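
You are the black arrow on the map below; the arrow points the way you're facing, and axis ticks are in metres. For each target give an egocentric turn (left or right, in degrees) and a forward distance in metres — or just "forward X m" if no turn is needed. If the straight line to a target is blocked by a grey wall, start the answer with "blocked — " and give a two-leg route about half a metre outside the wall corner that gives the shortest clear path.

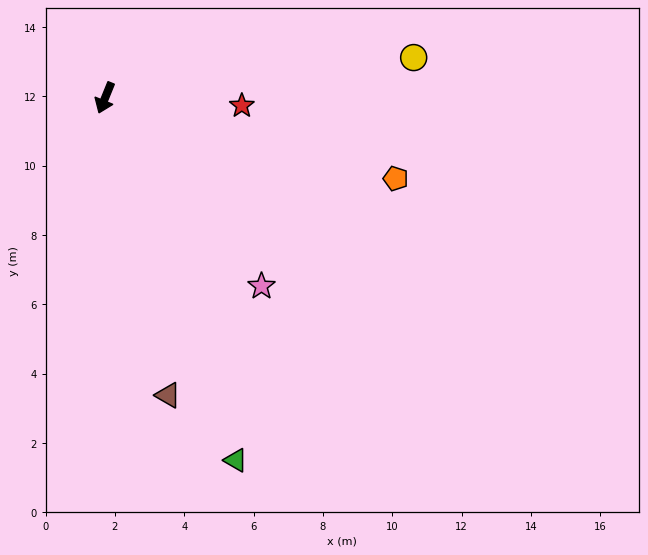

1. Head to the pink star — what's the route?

turn left 62°, forward 7.1 m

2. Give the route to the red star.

turn left 109°, forward 4.0 m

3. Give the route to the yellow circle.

turn left 120°, forward 9.0 m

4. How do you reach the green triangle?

turn left 42°, forward 11.1 m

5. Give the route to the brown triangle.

turn left 34°, forward 8.8 m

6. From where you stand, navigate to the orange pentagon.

turn left 97°, forward 8.7 m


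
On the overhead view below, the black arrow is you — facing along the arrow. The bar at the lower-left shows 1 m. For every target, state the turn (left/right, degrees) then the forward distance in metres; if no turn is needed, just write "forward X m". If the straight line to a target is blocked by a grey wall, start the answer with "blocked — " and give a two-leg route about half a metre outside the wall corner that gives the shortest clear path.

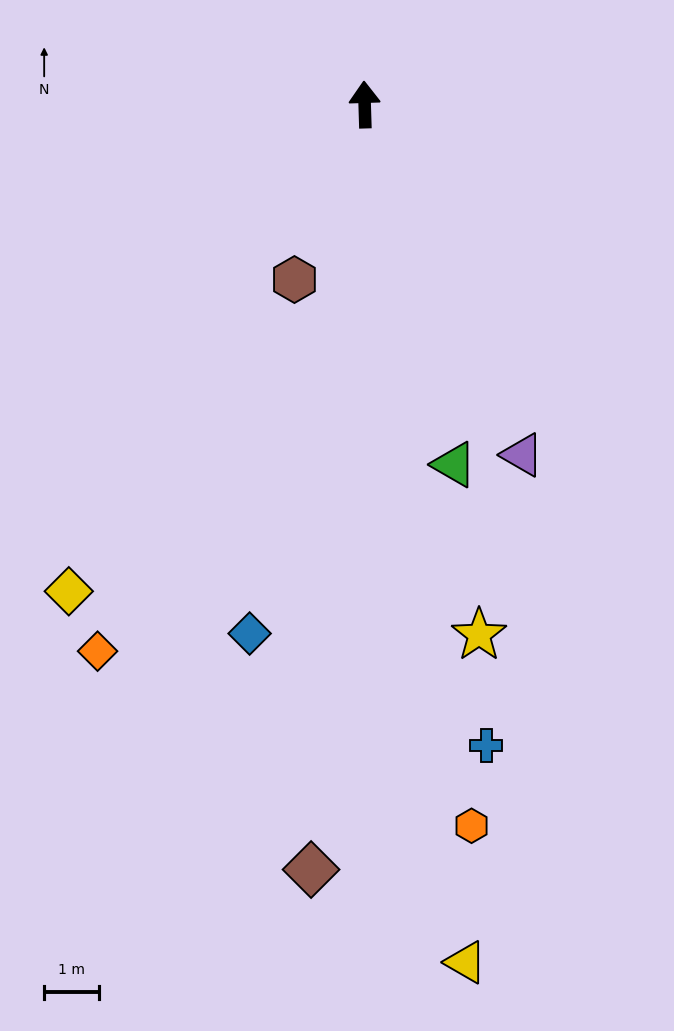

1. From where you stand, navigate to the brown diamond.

turn left 174°, forward 14.0 m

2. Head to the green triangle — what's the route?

turn right 168°, forward 6.7 m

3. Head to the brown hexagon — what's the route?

turn left 156°, forward 3.4 m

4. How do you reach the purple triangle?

turn right 158°, forward 7.0 m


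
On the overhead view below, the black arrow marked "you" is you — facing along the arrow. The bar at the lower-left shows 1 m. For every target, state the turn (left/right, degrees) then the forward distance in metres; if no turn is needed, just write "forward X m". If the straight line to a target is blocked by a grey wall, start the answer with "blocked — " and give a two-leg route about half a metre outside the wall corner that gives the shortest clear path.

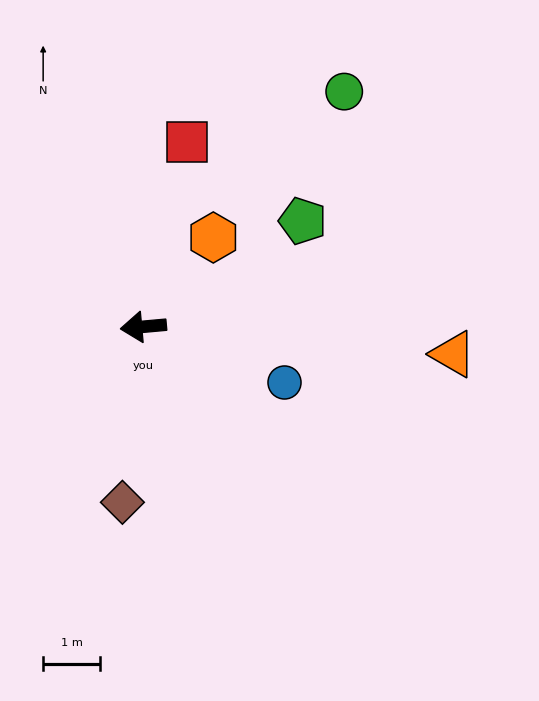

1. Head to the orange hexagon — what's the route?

turn right 133°, forward 2.0 m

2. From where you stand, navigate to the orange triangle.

turn left 170°, forward 5.5 m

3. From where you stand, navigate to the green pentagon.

turn right 152°, forward 3.4 m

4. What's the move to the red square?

turn right 108°, forward 3.4 m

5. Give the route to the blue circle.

turn left 153°, forward 2.7 m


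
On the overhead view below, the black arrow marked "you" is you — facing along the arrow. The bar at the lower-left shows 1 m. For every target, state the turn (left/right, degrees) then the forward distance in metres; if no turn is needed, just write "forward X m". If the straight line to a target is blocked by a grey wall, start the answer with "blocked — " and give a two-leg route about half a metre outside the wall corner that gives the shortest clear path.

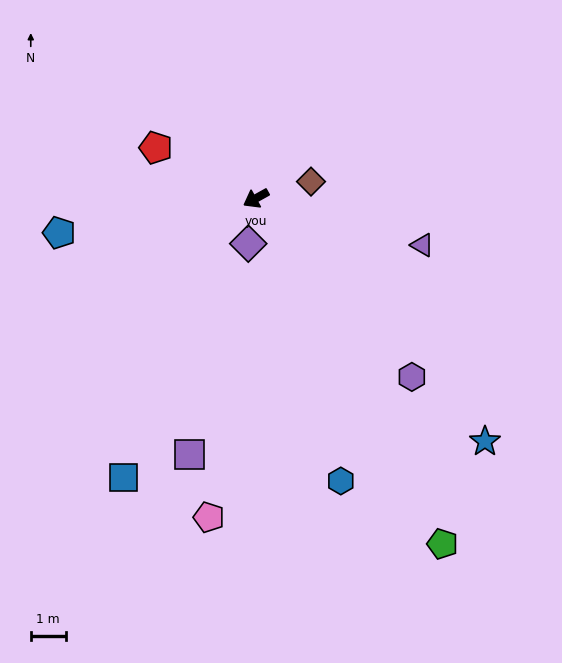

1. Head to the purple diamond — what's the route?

turn left 51°, forward 1.3 m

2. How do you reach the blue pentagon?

turn right 19°, forward 5.7 m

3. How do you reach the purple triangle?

turn left 135°, forward 4.9 m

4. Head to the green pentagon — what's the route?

turn left 89°, forward 11.2 m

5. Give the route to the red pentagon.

turn right 56°, forward 3.2 m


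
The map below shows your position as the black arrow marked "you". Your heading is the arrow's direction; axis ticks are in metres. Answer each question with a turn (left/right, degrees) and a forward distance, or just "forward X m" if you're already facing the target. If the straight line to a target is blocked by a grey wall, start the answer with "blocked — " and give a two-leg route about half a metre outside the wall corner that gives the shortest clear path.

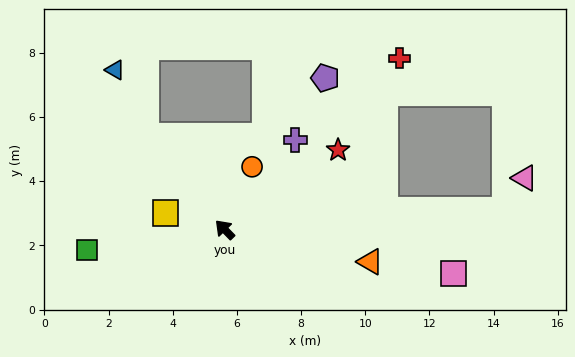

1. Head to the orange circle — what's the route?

turn right 68°, forward 2.1 m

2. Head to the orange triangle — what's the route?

turn right 147°, forward 4.6 m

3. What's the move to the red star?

turn right 99°, forward 4.3 m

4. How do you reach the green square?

turn left 54°, forward 4.3 m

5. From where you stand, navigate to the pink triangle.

blocked — turn right 130°, forward 8.8 m, then turn left 56°, forward 1.2 m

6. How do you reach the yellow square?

turn left 30°, forward 1.9 m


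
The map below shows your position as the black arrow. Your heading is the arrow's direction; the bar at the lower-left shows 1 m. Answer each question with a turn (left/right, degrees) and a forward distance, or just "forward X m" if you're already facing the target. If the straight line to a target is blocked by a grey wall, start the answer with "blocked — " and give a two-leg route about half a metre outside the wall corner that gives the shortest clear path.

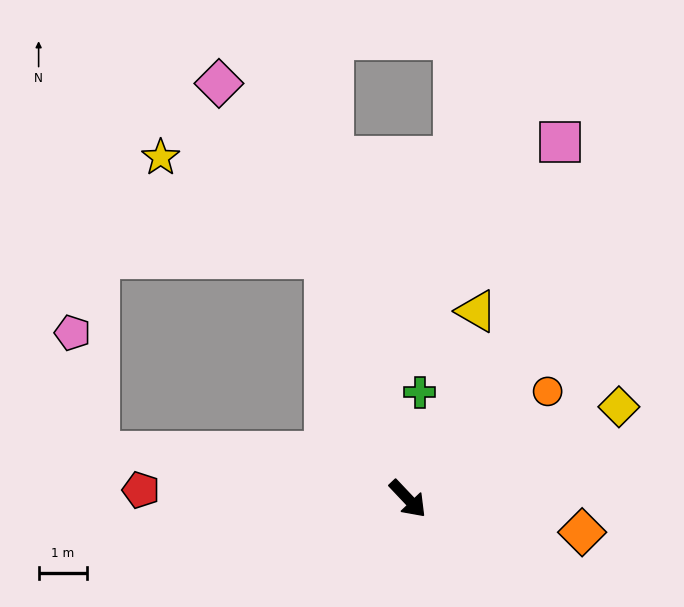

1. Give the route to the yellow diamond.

turn left 70°, forward 4.8 m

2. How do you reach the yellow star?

blocked — turn left 155°, forward 5.3 m, then turn left 40°, forward 4.0 m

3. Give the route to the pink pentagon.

blocked — turn right 142°, forward 6.5 m, then turn right 69°, forward 2.5 m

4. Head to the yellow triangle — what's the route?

turn left 116°, forward 4.1 m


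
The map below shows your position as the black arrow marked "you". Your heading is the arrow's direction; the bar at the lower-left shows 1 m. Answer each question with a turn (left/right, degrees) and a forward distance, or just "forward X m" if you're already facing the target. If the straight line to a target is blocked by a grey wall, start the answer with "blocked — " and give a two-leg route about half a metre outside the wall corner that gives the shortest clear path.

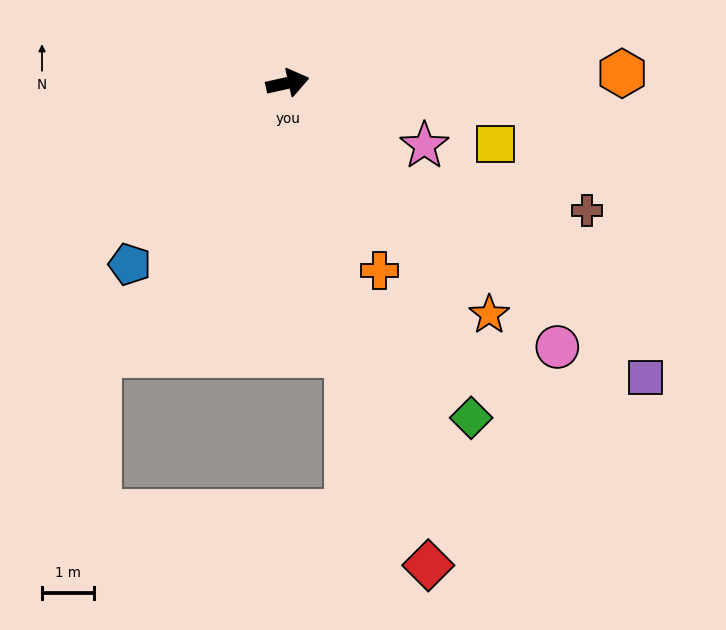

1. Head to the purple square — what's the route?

turn right 52°, forward 8.9 m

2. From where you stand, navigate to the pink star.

turn right 37°, forward 2.9 m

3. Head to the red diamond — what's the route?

turn right 86°, forward 9.7 m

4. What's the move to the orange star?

turn right 62°, forward 5.9 m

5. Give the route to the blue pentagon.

turn right 144°, forward 4.6 m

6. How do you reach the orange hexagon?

turn right 11°, forward 6.4 m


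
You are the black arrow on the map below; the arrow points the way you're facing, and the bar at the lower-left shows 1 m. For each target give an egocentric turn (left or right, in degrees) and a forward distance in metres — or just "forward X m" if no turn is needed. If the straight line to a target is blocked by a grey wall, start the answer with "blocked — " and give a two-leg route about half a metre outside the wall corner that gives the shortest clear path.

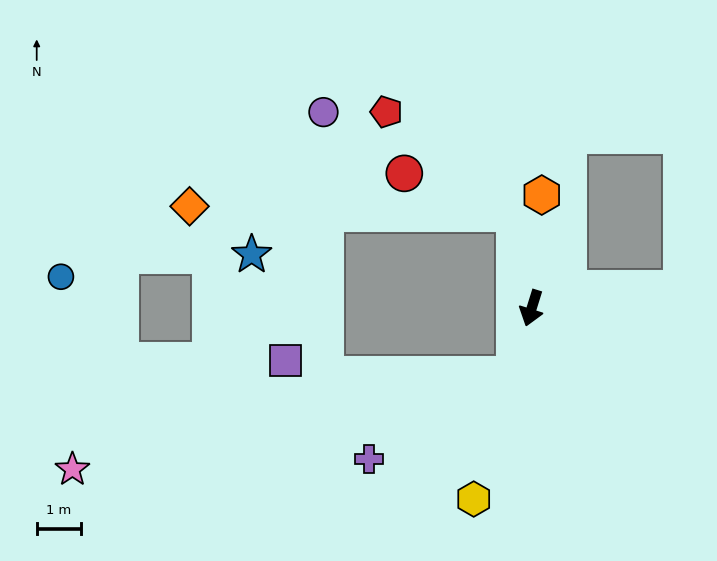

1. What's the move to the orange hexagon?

turn right 168°, forward 2.6 m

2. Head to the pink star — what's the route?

blocked — turn left 3°, forward 1.6 m, then turn right 64°, forward 10.3 m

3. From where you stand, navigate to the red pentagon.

blocked — turn right 153°, forward 2.2 m, then turn left 42°, forward 3.7 m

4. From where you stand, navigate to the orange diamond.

blocked — turn right 153°, forward 2.2 m, then turn left 79°, forward 7.4 m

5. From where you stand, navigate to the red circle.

blocked — turn right 153°, forward 2.2 m, then turn left 61°, forward 2.7 m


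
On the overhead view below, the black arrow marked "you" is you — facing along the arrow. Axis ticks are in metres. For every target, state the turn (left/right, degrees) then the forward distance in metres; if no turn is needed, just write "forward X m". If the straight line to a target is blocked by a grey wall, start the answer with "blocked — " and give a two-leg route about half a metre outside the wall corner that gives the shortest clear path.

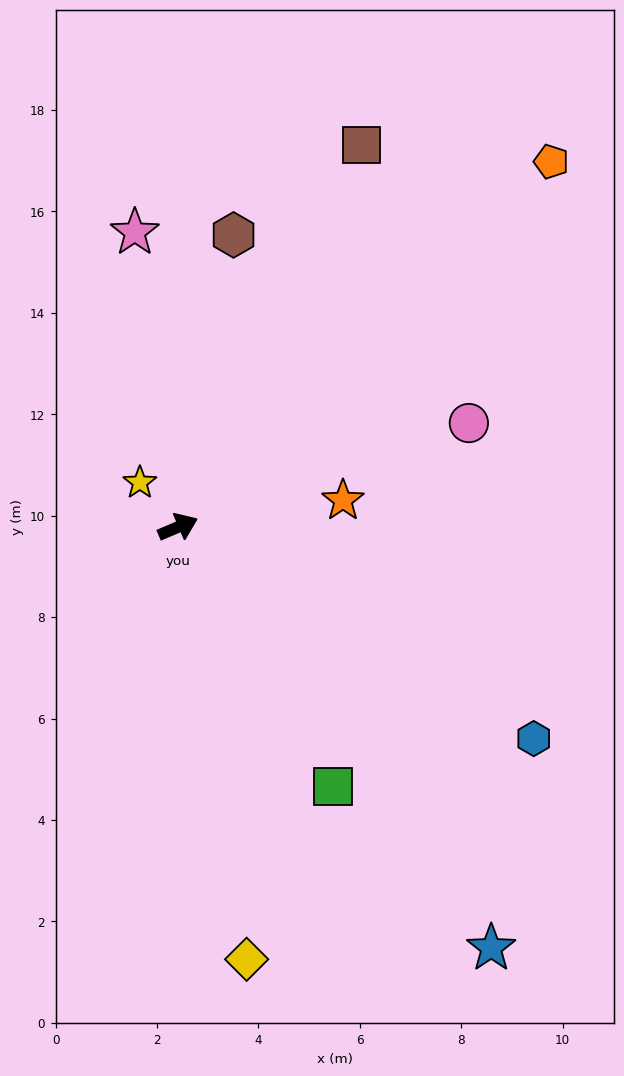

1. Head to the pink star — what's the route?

turn left 75°, forward 5.9 m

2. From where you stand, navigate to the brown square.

turn left 41°, forward 8.4 m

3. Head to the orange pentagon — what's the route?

turn left 21°, forward 10.3 m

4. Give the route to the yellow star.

turn left 108°, forward 1.2 m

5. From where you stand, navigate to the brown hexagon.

turn left 56°, forward 5.9 m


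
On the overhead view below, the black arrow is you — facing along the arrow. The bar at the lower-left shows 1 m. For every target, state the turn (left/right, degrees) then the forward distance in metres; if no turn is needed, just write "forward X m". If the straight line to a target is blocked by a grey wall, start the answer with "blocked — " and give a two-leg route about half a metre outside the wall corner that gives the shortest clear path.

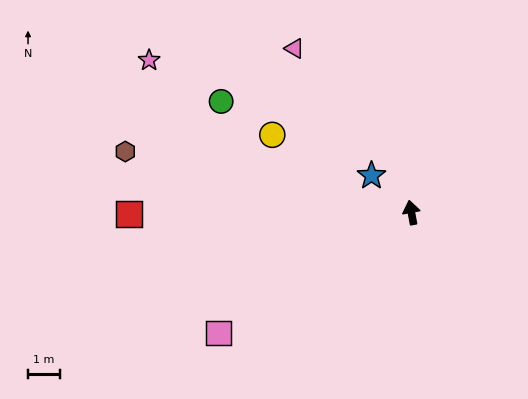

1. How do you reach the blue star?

turn left 37°, forward 1.7 m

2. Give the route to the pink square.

turn left 112°, forward 7.1 m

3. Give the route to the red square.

turn left 80°, forward 8.9 m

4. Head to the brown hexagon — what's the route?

turn left 67°, forward 9.2 m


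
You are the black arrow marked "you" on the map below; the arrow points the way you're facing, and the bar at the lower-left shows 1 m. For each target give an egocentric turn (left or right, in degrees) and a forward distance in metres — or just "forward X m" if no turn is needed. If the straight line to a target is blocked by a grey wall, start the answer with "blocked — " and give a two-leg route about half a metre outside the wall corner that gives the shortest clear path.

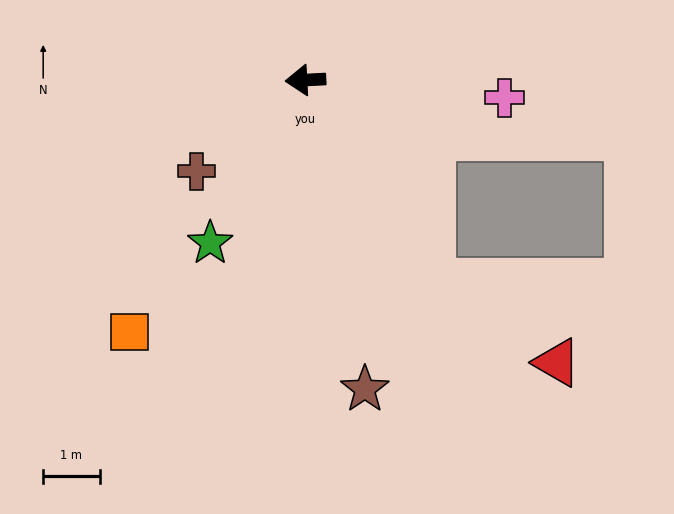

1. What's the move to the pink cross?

turn left 172°, forward 3.5 m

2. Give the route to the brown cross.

turn left 37°, forward 2.5 m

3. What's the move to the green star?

turn left 57°, forward 3.3 m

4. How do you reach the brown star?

turn left 98°, forward 5.6 m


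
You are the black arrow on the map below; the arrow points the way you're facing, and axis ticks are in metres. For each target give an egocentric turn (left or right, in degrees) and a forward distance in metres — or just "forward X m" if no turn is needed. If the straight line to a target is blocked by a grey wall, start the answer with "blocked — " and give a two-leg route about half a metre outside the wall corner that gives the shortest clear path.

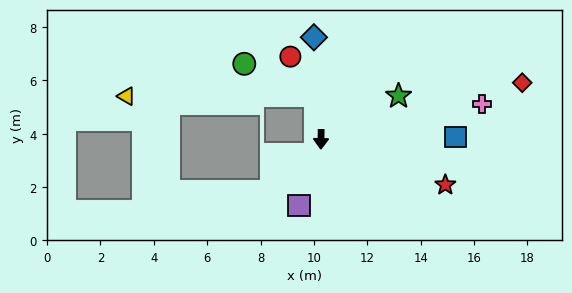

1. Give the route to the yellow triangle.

blocked — turn right 171°, forward 1.6 m, then turn left 82°, forward 7.1 m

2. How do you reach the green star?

turn left 120°, forward 3.3 m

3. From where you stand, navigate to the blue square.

turn left 92°, forward 5.0 m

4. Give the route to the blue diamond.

turn right 175°, forward 3.8 m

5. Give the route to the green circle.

blocked — turn right 171°, forward 1.6 m, then turn left 57°, forward 2.9 m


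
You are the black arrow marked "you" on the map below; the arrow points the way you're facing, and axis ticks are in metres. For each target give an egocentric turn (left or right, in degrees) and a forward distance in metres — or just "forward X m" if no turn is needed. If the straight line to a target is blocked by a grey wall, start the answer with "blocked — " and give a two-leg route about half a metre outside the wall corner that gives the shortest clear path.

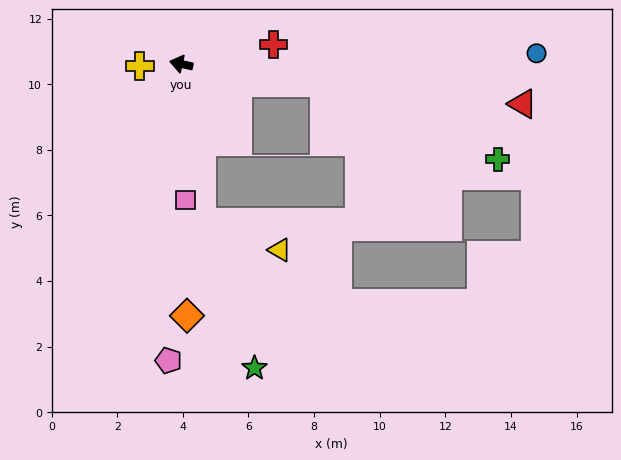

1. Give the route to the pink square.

turn left 104°, forward 4.1 m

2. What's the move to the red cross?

turn right 155°, forward 2.9 m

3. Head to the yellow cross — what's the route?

turn left 15°, forward 1.3 m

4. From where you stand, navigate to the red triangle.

turn right 174°, forward 10.5 m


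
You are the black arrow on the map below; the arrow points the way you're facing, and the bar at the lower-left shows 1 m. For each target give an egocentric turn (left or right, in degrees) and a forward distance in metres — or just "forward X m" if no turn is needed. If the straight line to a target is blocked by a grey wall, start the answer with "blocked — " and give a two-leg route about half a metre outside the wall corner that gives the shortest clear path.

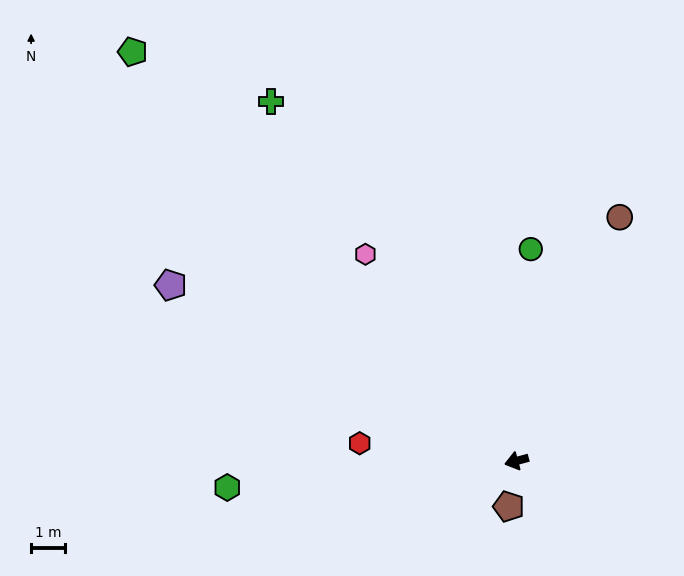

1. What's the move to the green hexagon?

turn right 10°, forward 8.7 m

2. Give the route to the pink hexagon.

turn right 69°, forward 7.7 m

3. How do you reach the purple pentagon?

turn right 42°, forward 11.6 m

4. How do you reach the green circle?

turn right 109°, forward 6.4 m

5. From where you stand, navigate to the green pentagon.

turn right 62°, forward 16.8 m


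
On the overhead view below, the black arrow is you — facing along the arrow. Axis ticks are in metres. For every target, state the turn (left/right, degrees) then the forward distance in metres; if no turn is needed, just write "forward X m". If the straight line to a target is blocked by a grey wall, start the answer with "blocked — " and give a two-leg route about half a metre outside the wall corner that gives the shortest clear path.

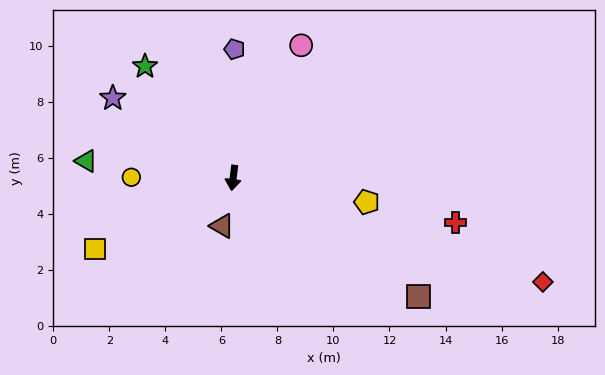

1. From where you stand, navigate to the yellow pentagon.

turn left 87°, forward 4.8 m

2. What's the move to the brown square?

turn left 65°, forward 7.9 m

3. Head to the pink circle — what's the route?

turn left 160°, forward 5.3 m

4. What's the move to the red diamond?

turn left 79°, forward 11.7 m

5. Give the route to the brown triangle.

turn right 6°, forward 1.8 m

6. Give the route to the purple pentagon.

turn right 173°, forward 4.6 m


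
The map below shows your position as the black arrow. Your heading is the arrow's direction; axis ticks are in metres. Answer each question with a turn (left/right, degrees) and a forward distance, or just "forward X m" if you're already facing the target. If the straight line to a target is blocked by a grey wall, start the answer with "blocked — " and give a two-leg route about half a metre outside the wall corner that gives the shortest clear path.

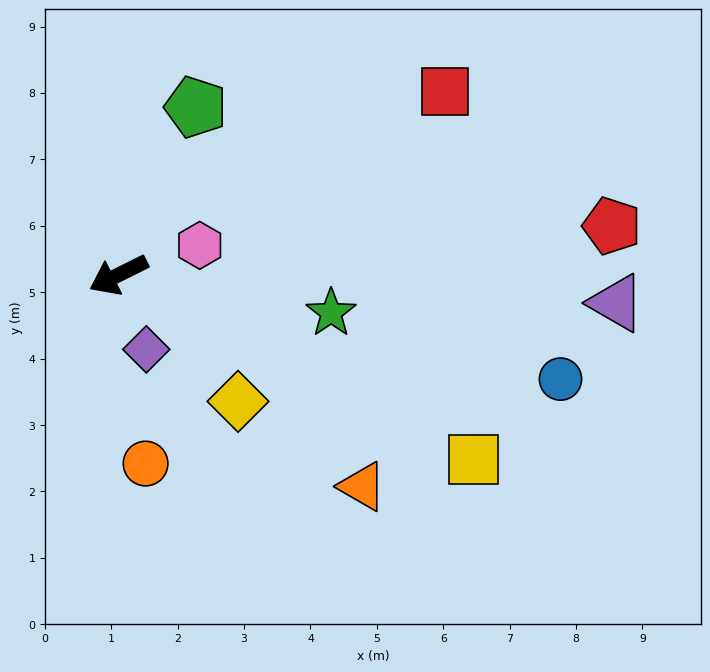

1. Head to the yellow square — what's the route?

turn left 126°, forward 6.0 m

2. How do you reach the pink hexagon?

turn left 174°, forward 1.3 m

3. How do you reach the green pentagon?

turn right 141°, forward 2.8 m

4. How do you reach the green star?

turn left 143°, forward 3.3 m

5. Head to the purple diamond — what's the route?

turn left 84°, forward 1.2 m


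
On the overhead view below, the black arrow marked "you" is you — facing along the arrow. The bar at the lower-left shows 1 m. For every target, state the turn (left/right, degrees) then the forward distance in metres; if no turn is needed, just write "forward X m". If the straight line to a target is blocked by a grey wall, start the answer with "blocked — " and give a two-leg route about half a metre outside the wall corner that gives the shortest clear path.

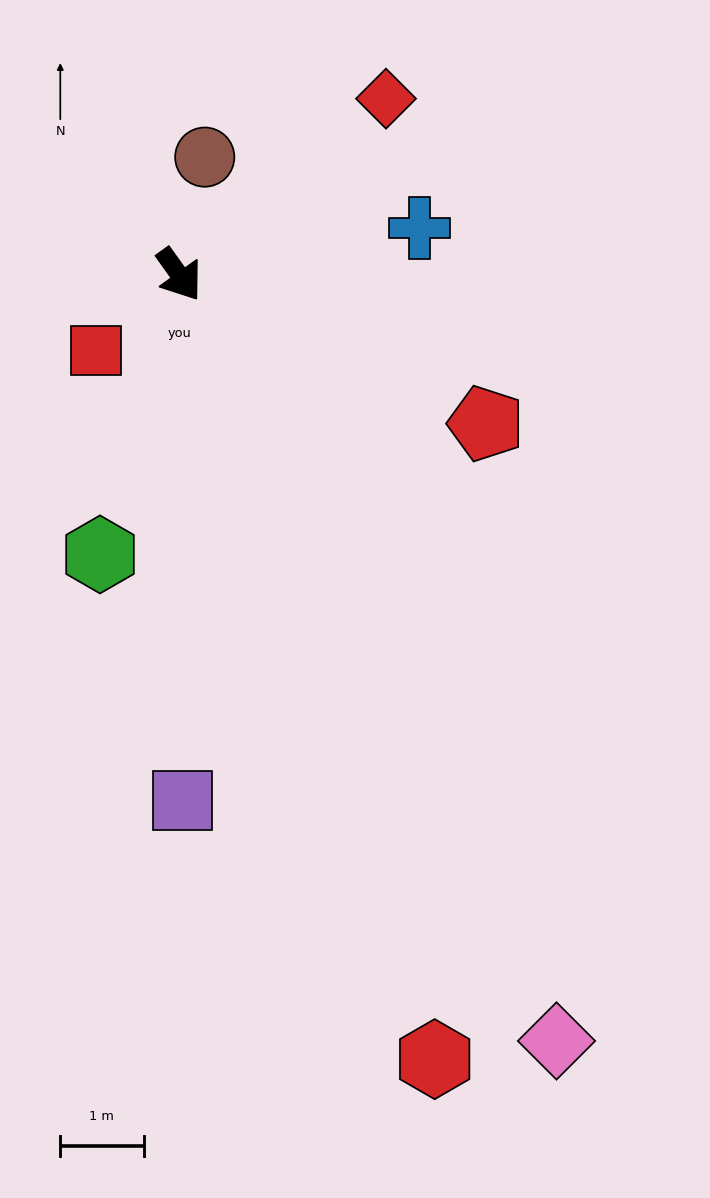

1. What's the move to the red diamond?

turn left 95°, forward 3.3 m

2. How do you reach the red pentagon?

turn left 29°, forward 4.1 m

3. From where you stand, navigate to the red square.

turn right 83°, forward 1.4 m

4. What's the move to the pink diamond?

turn right 9°, forward 10.3 m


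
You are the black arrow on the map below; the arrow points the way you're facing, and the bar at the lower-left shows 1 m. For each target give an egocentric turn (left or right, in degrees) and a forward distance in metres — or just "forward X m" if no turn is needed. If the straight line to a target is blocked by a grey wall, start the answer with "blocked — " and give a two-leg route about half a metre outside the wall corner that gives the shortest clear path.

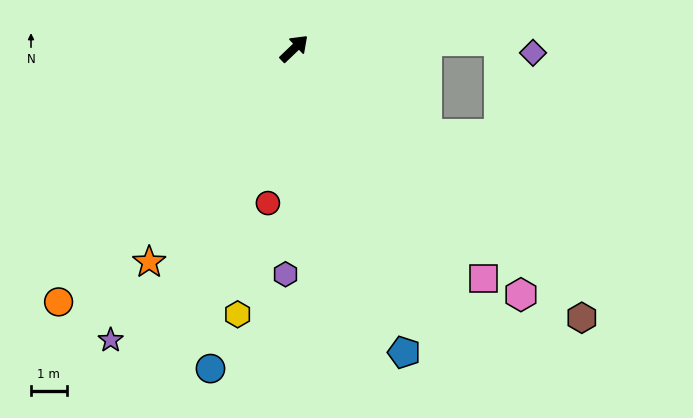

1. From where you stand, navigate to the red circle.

turn right 143°, forward 4.4 m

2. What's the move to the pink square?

turn right 94°, forward 8.3 m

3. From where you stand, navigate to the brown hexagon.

turn right 87°, forward 11.0 m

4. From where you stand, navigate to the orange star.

turn right 168°, forward 7.2 m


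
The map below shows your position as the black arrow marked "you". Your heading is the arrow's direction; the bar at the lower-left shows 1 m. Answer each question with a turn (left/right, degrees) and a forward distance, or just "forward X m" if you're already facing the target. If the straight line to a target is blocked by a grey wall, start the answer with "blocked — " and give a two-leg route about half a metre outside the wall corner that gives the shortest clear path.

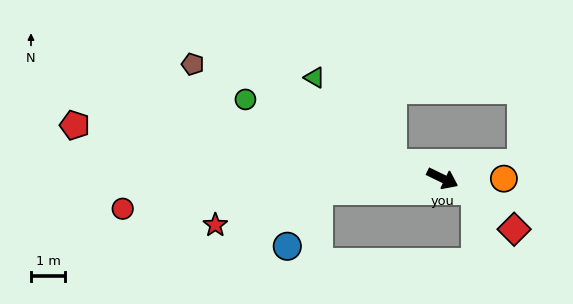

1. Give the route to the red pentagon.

turn right 162°, forward 10.8 m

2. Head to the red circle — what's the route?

turn right 149°, forward 9.3 m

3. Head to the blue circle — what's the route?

blocked — turn right 149°, forward 3.6 m, then turn left 55°, forward 1.9 m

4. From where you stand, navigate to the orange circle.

turn left 26°, forward 1.8 m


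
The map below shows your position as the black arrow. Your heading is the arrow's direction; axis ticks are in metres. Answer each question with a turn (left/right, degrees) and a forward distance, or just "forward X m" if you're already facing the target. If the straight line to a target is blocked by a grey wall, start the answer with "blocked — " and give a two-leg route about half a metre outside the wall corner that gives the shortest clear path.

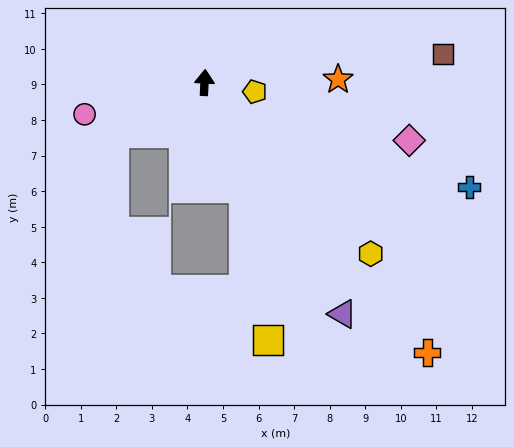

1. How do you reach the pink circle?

turn left 108°, forward 3.5 m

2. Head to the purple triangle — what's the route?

turn right 146°, forward 7.6 m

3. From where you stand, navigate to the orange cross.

turn right 137°, forward 9.8 m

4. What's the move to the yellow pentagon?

turn right 97°, forward 1.4 m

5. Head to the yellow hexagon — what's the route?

turn right 133°, forward 6.7 m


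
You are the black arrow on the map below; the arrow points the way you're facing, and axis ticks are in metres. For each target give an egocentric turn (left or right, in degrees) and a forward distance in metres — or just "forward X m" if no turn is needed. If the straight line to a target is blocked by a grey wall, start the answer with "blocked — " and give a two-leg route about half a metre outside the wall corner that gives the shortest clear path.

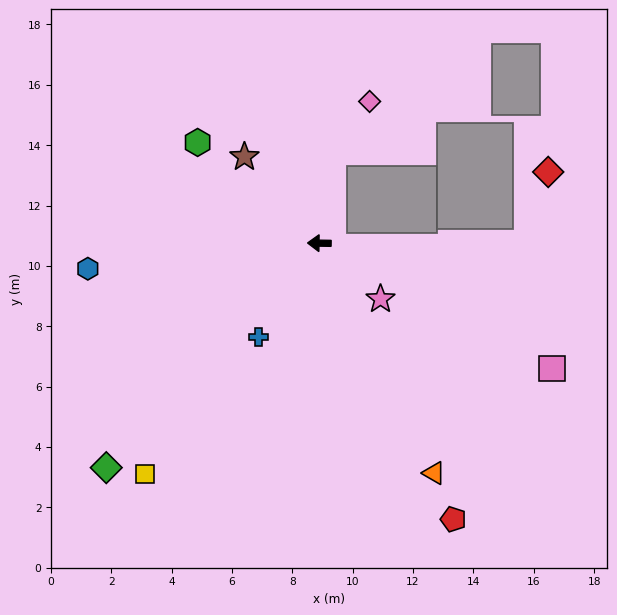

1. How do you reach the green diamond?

turn left 47°, forward 10.3 m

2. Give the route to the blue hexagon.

turn left 7°, forward 7.7 m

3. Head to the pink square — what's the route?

turn left 153°, forward 8.8 m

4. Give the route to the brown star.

turn right 48°, forward 3.8 m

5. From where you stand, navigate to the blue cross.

turn left 58°, forward 3.7 m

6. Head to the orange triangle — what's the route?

turn left 117°, forward 8.5 m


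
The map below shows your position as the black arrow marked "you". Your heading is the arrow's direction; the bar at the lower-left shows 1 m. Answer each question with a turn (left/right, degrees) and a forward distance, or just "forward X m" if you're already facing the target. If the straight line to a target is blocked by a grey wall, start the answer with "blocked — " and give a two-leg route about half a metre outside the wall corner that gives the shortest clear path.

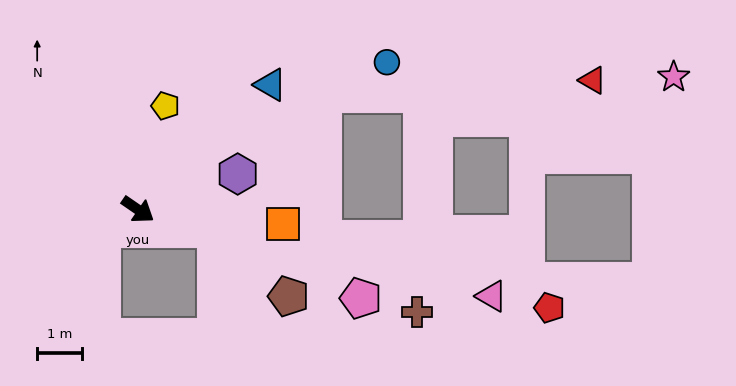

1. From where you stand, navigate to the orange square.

turn left 29°, forward 3.3 m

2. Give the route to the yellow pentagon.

turn left 110°, forward 2.4 m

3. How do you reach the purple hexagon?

turn left 54°, forward 2.4 m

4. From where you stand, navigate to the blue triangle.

turn left 78°, forward 4.1 m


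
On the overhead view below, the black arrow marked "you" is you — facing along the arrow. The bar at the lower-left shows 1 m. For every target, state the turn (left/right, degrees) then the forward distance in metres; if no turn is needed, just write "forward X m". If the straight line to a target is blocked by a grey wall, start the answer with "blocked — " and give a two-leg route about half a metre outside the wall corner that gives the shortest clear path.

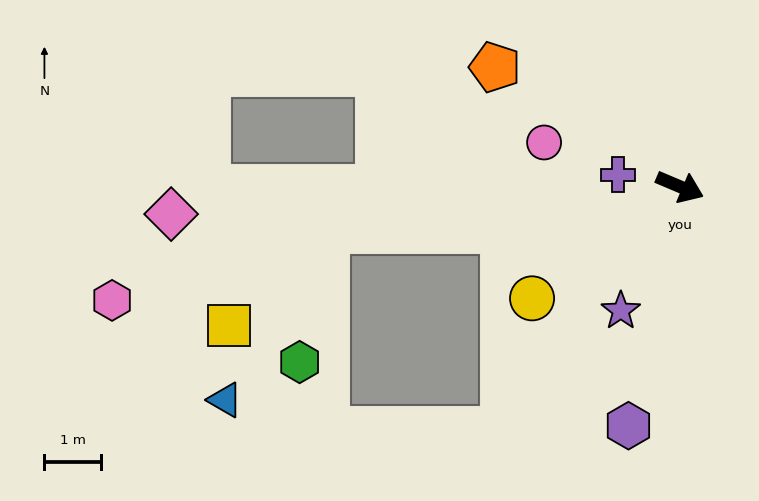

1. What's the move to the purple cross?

turn right 168°, forward 1.1 m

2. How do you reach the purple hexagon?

turn right 79°, forward 4.4 m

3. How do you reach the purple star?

turn right 93°, forward 2.5 m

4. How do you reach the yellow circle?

turn right 120°, forward 3.3 m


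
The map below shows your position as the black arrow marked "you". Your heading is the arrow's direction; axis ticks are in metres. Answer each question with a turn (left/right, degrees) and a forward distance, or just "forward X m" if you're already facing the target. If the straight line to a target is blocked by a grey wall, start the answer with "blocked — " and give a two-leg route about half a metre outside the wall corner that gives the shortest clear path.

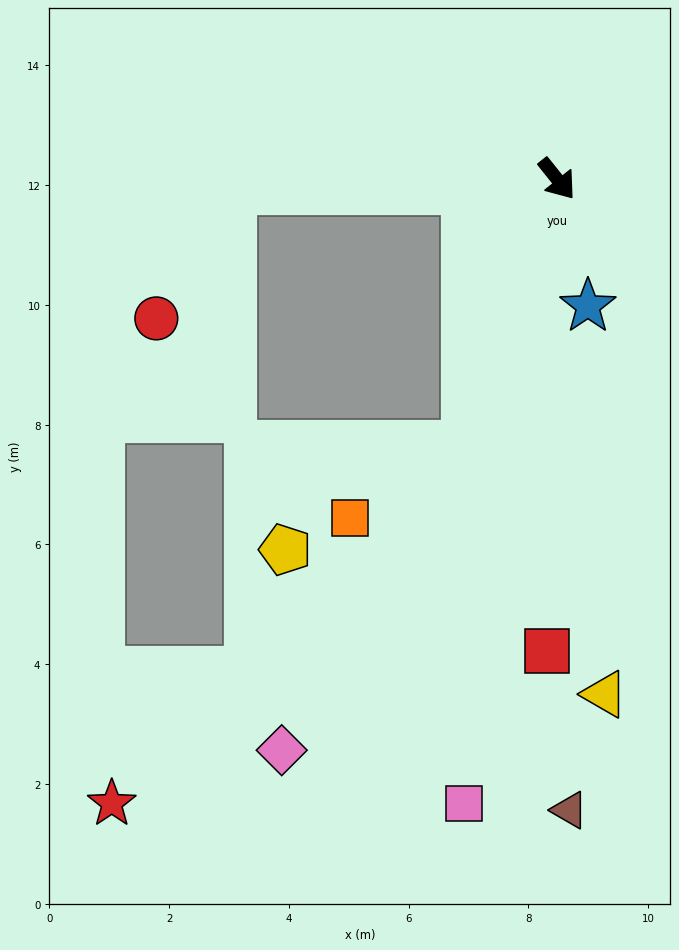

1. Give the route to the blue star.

turn right 25°, forward 2.2 m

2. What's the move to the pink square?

turn right 47°, forward 10.5 m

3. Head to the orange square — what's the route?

blocked — turn right 57°, forward 4.7 m, then turn right 40°, forward 2.3 m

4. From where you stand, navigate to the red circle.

blocked — turn right 127°, forward 5.4 m, then turn left 58°, forward 2.5 m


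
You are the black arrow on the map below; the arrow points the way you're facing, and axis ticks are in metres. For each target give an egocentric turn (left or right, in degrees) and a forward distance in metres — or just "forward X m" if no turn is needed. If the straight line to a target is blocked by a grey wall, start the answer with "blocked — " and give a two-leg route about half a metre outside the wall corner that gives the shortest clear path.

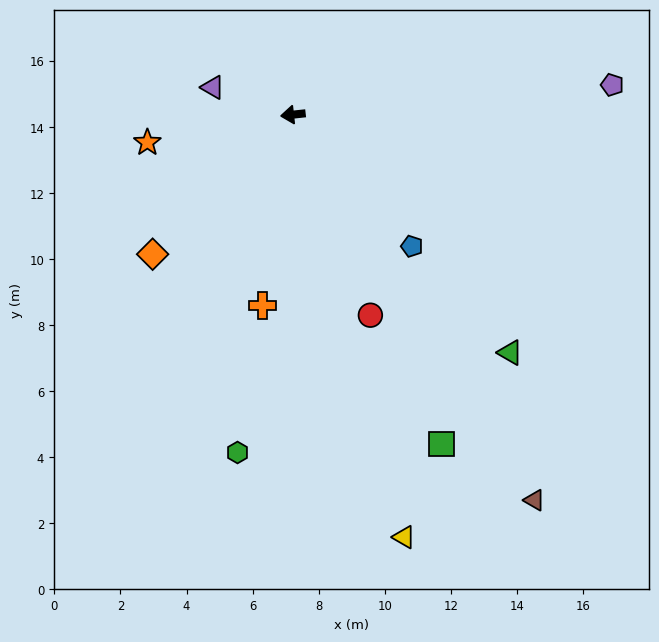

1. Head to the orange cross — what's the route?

turn left 75°, forward 5.8 m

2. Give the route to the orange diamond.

turn left 39°, forward 6.0 m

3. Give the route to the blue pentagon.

turn left 126°, forward 5.4 m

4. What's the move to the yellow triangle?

turn left 99°, forward 13.2 m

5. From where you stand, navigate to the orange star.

turn left 5°, forward 4.5 m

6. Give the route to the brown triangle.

turn left 116°, forward 13.8 m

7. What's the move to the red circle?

turn left 105°, forward 6.5 m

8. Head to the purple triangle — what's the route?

turn right 25°, forward 2.6 m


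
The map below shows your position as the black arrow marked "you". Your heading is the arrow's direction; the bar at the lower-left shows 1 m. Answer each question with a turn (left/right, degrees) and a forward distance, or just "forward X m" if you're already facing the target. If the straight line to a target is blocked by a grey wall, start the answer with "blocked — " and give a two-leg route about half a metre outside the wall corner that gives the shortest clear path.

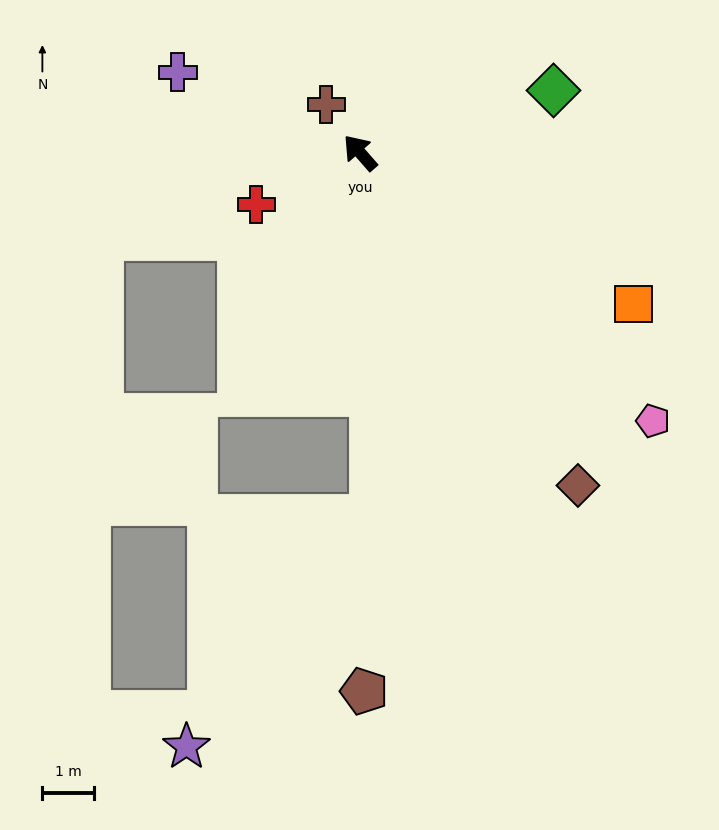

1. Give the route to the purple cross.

turn left 25°, forward 3.8 m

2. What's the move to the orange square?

turn right 160°, forward 6.0 m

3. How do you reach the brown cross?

turn right 6°, forward 1.1 m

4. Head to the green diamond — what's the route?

turn right 113°, forward 3.9 m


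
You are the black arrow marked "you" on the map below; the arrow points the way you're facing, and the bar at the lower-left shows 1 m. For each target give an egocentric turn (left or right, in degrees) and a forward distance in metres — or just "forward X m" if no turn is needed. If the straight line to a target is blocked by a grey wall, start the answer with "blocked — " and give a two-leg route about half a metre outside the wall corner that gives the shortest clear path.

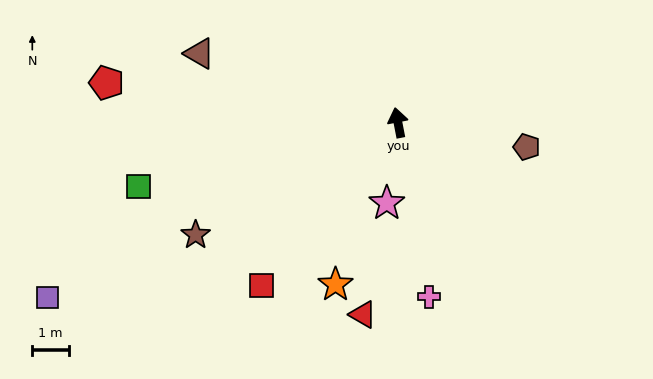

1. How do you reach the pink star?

turn left 161°, forward 2.2 m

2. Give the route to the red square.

turn left 129°, forward 5.8 m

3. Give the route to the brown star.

turn left 108°, forward 6.3 m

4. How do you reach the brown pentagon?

turn right 112°, forward 3.6 m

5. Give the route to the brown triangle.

turn left 60°, forward 5.7 m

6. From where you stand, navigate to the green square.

turn left 93°, forward 7.3 m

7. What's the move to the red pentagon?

turn left 71°, forward 8.0 m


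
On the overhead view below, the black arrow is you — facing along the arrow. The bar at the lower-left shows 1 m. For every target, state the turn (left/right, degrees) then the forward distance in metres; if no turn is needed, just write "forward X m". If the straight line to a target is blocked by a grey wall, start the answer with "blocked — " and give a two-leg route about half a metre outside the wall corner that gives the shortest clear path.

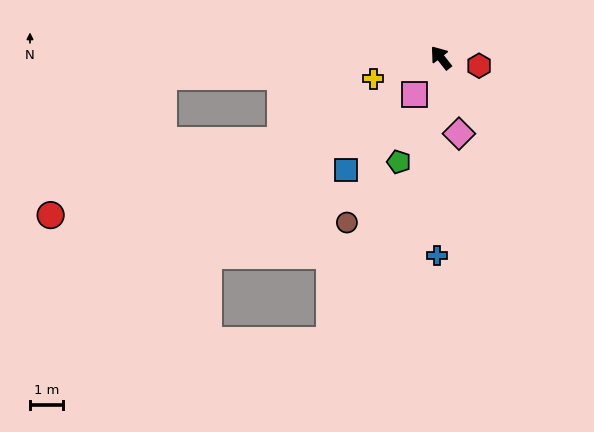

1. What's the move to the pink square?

turn left 106°, forward 1.4 m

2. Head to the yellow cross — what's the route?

turn left 69°, forward 2.2 m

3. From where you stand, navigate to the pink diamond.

turn left 155°, forward 2.4 m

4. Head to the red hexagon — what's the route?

turn right 140°, forward 1.2 m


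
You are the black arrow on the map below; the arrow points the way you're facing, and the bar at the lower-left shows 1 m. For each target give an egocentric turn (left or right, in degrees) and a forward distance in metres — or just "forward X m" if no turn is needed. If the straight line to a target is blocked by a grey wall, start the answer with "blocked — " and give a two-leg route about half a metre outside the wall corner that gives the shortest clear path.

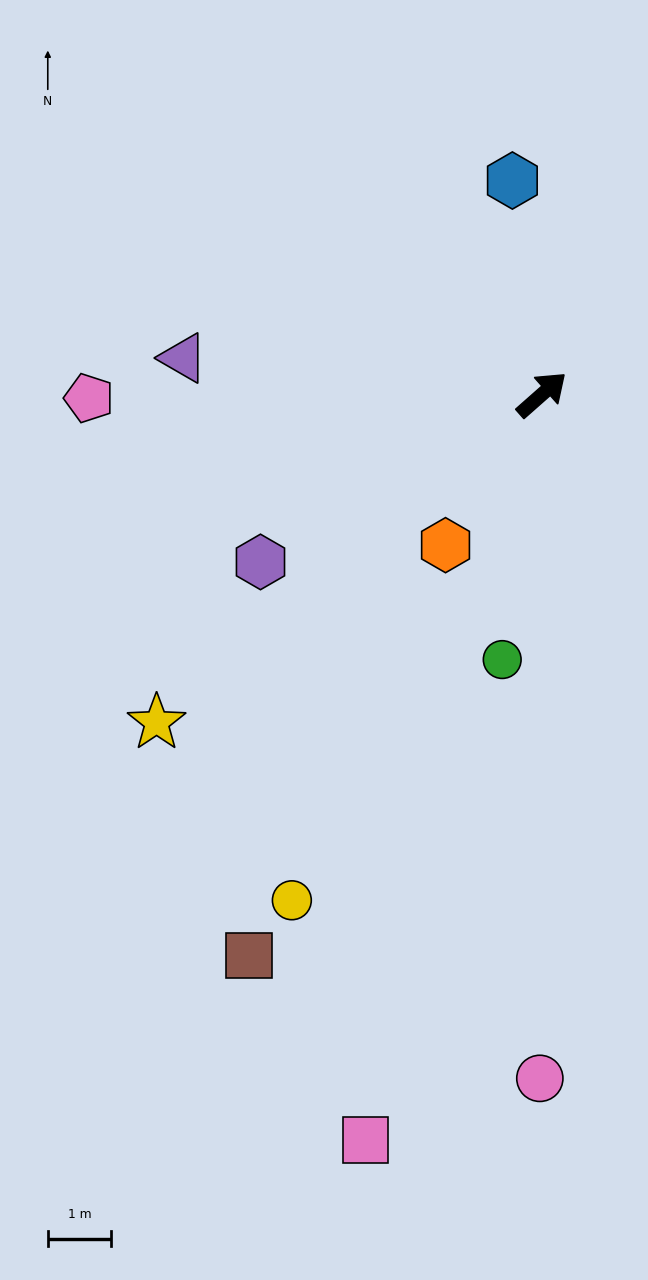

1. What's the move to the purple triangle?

turn left 133°, forward 5.7 m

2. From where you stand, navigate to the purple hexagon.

turn left 169°, forward 5.2 m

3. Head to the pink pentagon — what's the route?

turn left 139°, forward 7.2 m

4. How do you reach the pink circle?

turn right 132°, forward 10.8 m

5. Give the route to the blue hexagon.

turn left 56°, forward 3.4 m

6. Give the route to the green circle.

turn right 140°, forward 4.2 m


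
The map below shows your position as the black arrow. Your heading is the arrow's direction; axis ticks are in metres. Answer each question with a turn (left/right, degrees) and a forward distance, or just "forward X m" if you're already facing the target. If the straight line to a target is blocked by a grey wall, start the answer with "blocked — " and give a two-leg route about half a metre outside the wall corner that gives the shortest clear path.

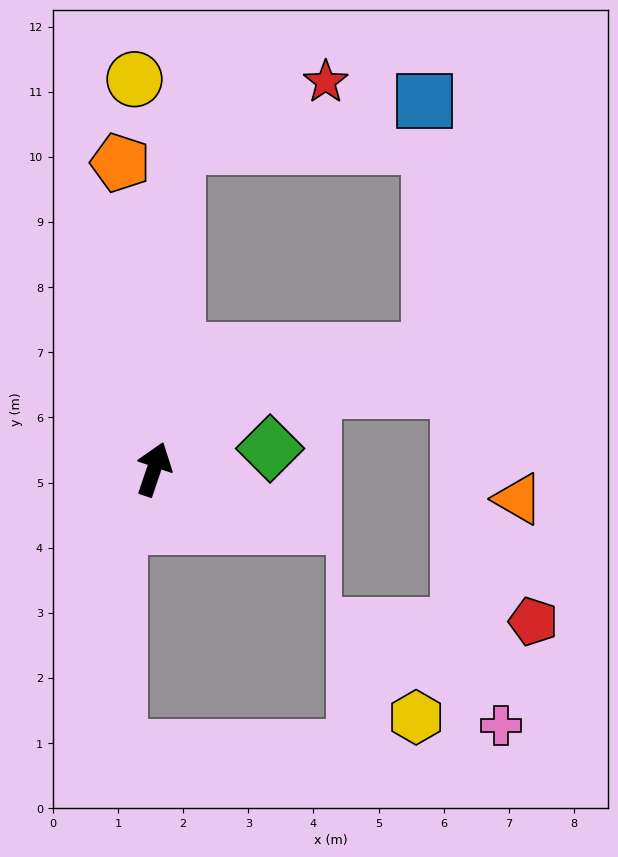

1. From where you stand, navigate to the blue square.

blocked — turn left 15°, forward 5.0 m, then turn right 76°, forward 3.8 m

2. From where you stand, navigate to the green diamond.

turn right 61°, forward 1.8 m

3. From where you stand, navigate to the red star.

blocked — turn left 15°, forward 5.0 m, then turn right 63°, forward 2.5 m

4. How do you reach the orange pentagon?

turn left 25°, forward 4.7 m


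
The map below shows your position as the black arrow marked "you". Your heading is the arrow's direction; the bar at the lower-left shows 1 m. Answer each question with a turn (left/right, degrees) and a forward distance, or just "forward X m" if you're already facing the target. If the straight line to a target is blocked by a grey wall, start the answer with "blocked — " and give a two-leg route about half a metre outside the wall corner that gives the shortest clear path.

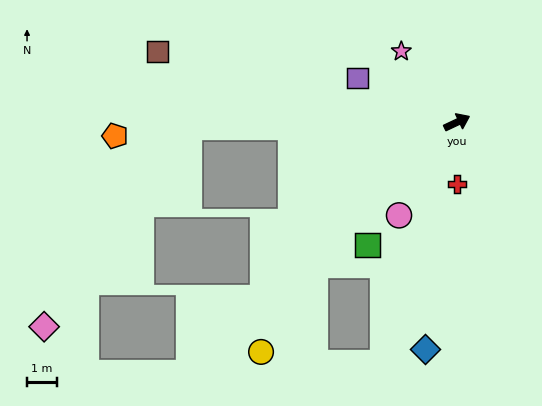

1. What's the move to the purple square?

turn left 131°, forward 3.6 m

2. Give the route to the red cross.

turn right 116°, forward 2.0 m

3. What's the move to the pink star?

turn left 103°, forward 3.0 m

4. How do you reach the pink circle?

turn right 147°, forward 3.6 m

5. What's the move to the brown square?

turn left 141°, forward 10.2 m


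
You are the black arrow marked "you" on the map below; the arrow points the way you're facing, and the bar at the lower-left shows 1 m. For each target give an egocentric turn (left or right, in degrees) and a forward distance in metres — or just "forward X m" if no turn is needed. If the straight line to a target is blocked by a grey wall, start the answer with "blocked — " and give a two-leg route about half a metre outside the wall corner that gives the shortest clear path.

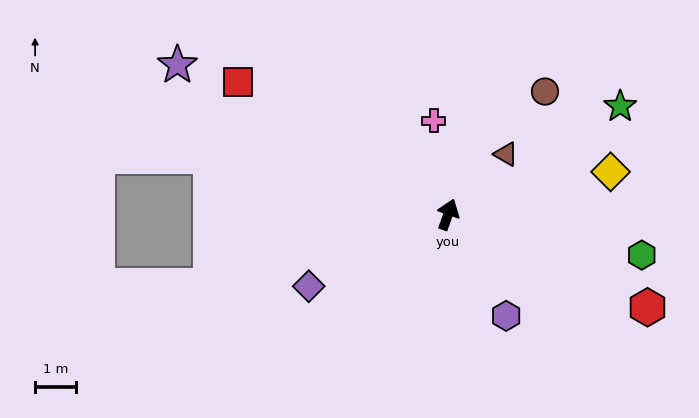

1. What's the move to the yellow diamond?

turn right 56°, forward 4.1 m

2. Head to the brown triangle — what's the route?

turn right 24°, forward 2.0 m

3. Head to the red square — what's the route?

turn left 77°, forward 6.1 m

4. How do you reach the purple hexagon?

turn right 131°, forward 2.9 m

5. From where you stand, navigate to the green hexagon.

turn right 82°, forward 4.8 m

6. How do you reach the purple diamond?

turn left 137°, forward 3.8 m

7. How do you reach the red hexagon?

turn right 95°, forward 5.4 m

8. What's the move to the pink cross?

turn left 28°, forward 2.3 m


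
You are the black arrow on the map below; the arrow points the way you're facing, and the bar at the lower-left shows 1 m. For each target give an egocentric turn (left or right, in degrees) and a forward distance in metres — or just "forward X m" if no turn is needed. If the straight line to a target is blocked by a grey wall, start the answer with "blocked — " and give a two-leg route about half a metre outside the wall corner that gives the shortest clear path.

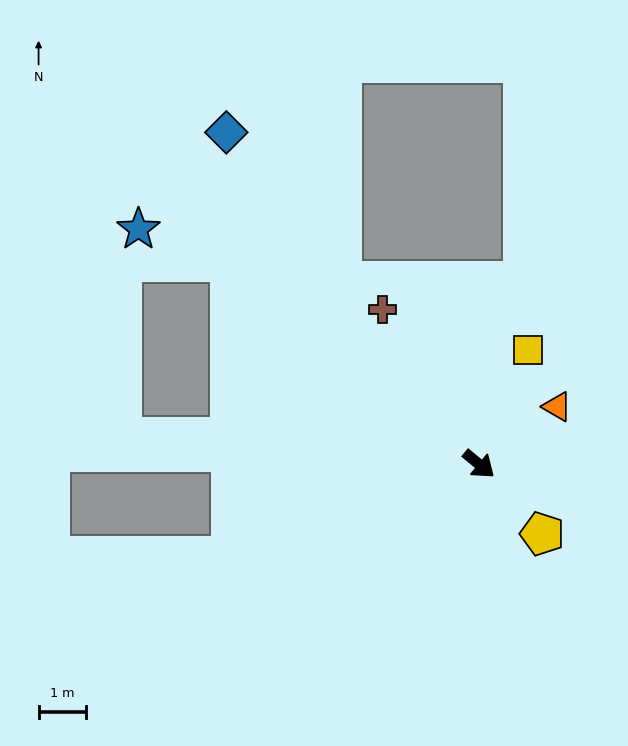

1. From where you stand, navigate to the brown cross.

turn left 161°, forward 3.9 m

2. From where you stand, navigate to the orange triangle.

turn left 76°, forward 2.1 m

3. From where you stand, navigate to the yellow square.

turn left 106°, forward 2.6 m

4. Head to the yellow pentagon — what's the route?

turn right 8°, forward 2.0 m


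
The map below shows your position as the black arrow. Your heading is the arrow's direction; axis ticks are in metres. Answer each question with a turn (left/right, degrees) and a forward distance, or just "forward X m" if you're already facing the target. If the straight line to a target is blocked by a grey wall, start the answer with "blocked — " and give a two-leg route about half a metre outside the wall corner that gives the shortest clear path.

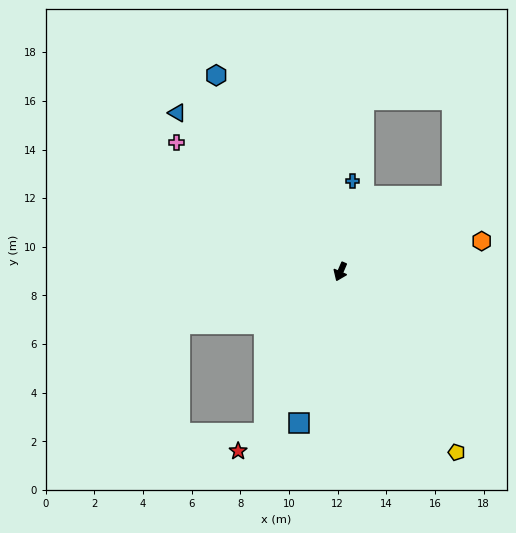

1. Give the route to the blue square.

turn left 8°, forward 6.4 m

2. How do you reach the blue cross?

turn right 164°, forward 3.8 m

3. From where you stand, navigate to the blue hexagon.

turn right 124°, forward 9.6 m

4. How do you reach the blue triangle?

turn right 111°, forward 9.4 m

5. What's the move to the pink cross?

turn right 105°, forward 8.6 m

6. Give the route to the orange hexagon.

turn left 126°, forward 5.9 m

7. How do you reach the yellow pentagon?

turn left 56°, forward 8.8 m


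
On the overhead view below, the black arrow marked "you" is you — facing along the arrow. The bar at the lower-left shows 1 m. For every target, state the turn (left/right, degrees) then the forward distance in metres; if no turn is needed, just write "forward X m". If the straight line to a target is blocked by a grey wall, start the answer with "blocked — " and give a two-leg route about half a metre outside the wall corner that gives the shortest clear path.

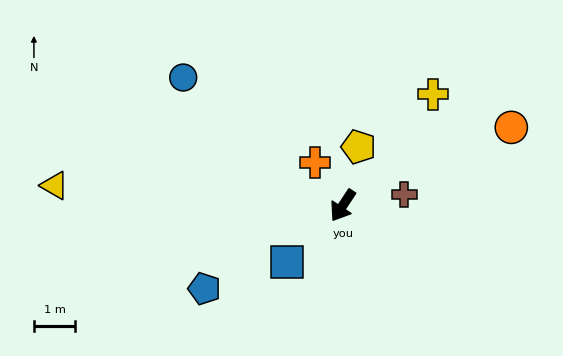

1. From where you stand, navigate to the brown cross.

turn left 134°, forward 1.5 m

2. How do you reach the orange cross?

turn right 114°, forward 1.2 m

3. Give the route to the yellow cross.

turn left 174°, forward 3.5 m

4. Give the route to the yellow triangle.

turn right 61°, forward 7.0 m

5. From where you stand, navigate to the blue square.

turn right 11°, forward 1.9 m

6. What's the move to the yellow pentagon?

turn right 162°, forward 1.5 m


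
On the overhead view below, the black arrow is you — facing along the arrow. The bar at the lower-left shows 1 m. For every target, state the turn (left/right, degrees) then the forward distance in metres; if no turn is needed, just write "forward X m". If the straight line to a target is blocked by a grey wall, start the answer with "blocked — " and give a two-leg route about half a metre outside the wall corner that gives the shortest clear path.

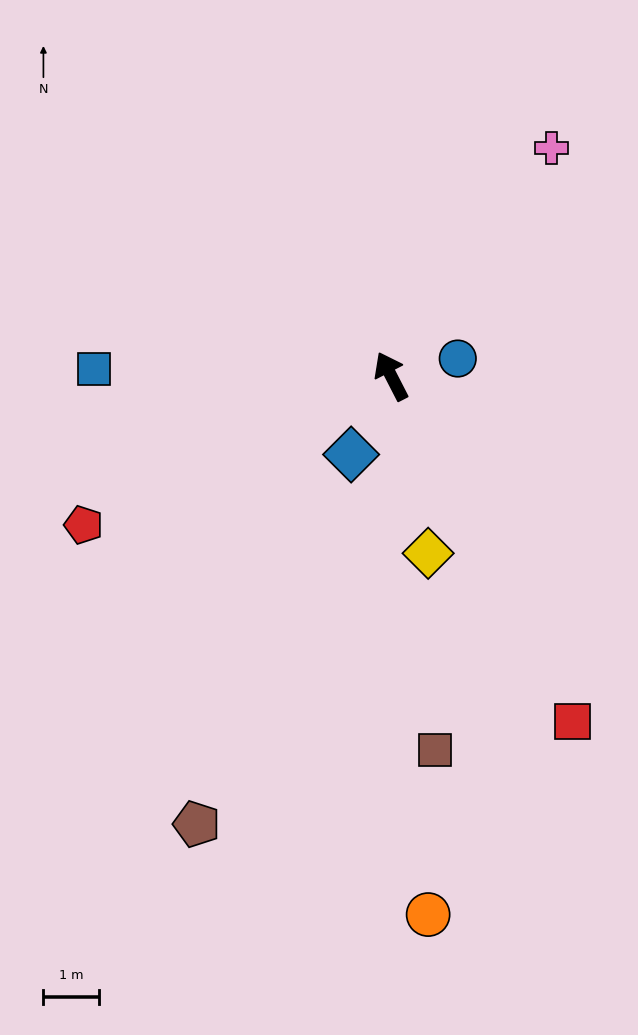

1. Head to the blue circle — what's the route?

turn right 102°, forward 1.2 m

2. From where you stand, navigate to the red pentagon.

turn left 89°, forward 6.2 m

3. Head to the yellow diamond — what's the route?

turn left 165°, forward 3.3 m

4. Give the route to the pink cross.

turn right 62°, forward 5.0 m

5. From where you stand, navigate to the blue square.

turn left 61°, forward 5.4 m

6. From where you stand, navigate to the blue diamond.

turn left 126°, forward 1.6 m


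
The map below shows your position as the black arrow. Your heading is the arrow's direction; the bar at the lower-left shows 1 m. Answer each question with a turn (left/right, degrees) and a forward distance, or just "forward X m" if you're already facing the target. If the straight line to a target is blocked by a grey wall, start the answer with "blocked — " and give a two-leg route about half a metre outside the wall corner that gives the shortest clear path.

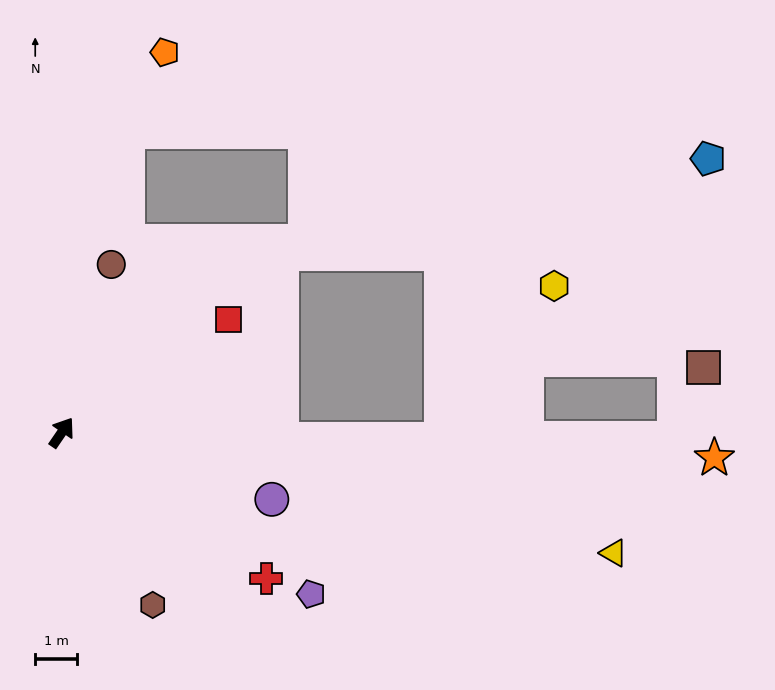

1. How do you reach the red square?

turn right 21°, forward 4.9 m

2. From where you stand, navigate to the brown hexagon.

turn right 118°, forward 4.7 m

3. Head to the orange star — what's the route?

turn right 58°, forward 15.7 m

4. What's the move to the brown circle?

turn left 18°, forward 4.2 m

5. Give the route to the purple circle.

turn right 73°, forward 5.3 m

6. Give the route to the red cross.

turn right 91°, forward 6.0 m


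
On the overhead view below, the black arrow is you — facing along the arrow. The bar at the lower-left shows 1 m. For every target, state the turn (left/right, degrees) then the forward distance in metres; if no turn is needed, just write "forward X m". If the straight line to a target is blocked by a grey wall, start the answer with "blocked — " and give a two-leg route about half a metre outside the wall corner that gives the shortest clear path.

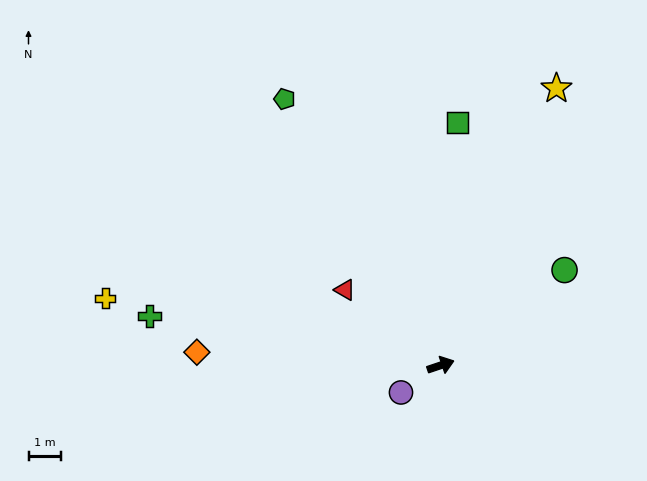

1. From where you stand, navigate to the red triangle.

turn left 123°, forward 3.7 m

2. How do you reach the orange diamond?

turn left 158°, forward 7.5 m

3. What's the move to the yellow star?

turn left 49°, forward 9.2 m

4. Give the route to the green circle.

turn left 19°, forward 4.8 m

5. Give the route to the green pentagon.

turn left 102°, forward 9.5 m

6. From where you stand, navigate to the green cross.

turn left 152°, forward 9.1 m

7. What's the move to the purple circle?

turn right 164°, forward 1.5 m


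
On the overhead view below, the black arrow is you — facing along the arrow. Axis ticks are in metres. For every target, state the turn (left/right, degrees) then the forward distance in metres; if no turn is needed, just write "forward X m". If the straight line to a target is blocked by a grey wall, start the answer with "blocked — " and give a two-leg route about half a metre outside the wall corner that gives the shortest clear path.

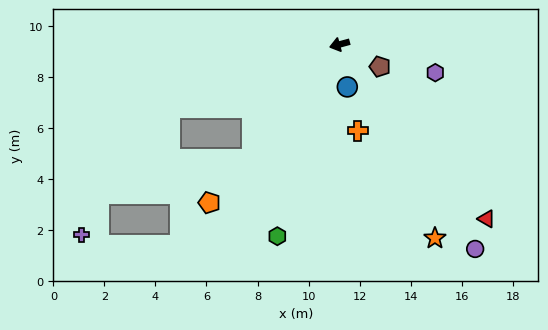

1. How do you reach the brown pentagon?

turn left 136°, forward 1.8 m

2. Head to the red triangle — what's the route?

turn left 115°, forward 8.9 m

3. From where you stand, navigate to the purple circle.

turn left 108°, forward 9.6 m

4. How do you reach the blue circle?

turn left 85°, forward 1.7 m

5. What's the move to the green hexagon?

turn left 57°, forward 7.9 m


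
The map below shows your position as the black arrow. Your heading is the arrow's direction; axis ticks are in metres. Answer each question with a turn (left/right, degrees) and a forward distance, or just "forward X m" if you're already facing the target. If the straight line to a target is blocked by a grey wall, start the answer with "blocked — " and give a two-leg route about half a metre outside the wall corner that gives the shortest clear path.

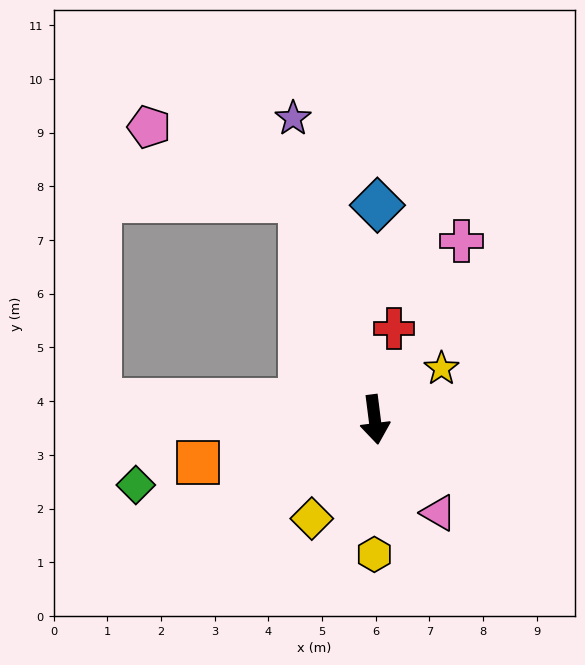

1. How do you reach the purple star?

turn right 172°, forward 5.8 m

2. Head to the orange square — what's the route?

turn right 84°, forward 3.4 m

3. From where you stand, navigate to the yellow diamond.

turn right 40°, forward 2.2 m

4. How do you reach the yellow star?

turn left 120°, forward 1.6 m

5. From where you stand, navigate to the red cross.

turn left 161°, forward 1.7 m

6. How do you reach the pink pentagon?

blocked — turn right 169°, forward 4.3 m, then turn left 46°, forward 3.1 m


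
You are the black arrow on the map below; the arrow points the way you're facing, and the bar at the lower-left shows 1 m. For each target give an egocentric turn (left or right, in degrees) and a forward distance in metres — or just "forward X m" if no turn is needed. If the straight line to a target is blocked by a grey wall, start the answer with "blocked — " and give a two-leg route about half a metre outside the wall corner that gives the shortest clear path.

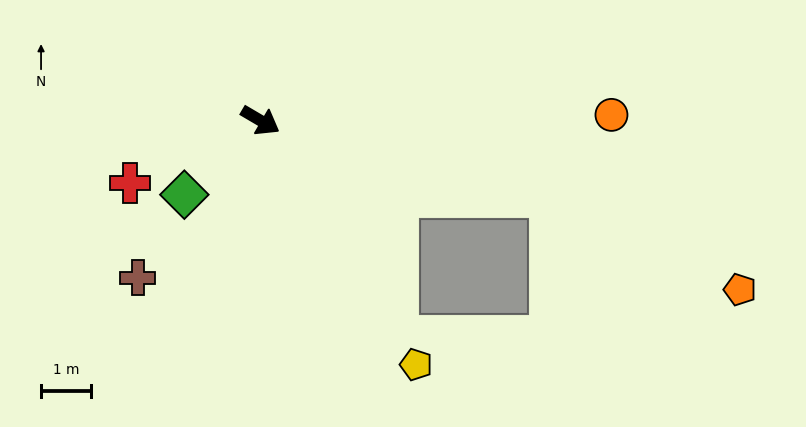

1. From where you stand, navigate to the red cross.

turn right 124°, forward 2.9 m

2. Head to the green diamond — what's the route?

turn right 105°, forward 2.1 m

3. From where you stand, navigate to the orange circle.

turn left 31°, forward 7.0 m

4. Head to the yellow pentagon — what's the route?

turn right 27°, forward 5.8 m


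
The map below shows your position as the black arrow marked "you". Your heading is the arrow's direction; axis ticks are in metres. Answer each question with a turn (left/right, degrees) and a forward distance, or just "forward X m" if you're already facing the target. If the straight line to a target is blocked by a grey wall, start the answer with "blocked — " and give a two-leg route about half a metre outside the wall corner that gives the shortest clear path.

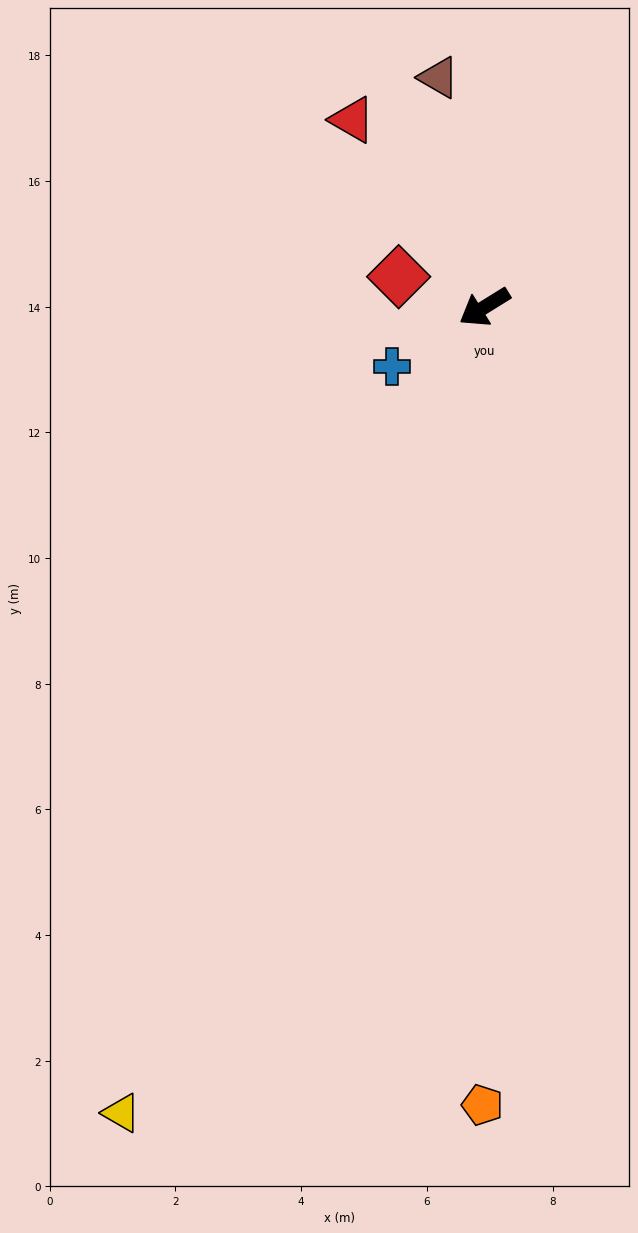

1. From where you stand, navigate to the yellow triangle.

turn left 34°, forward 14.1 m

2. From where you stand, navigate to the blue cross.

forward 1.8 m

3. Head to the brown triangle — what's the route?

turn right 110°, forward 3.7 m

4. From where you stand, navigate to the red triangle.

turn right 87°, forward 3.6 m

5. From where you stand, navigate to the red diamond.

turn right 51°, forward 1.4 m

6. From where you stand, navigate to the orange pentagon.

turn left 58°, forward 12.7 m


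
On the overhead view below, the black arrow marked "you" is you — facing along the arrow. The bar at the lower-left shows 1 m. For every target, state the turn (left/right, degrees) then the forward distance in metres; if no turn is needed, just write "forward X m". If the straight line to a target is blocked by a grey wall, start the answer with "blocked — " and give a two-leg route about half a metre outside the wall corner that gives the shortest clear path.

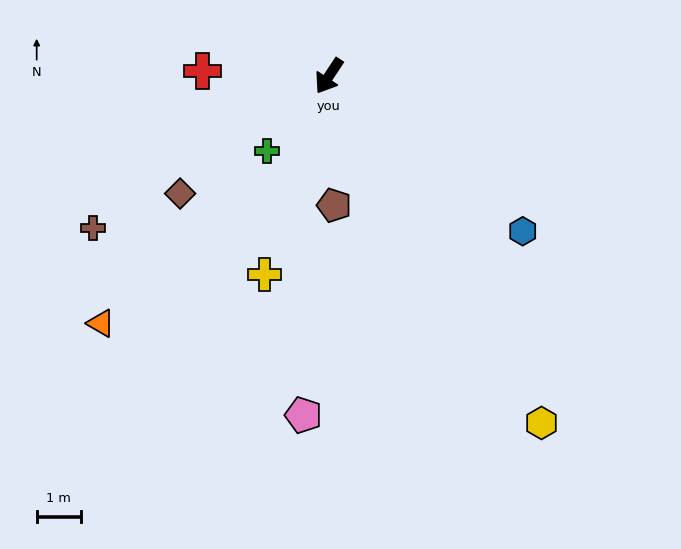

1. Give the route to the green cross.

turn right 6°, forward 2.2 m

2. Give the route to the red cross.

turn right 59°, forward 2.9 m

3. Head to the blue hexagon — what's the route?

turn left 85°, forward 5.6 m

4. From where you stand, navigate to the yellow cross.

turn left 15°, forward 4.7 m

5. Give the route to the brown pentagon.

turn left 36°, forward 2.9 m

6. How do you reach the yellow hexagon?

turn left 65°, forward 9.2 m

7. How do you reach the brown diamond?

turn right 18°, forward 4.3 m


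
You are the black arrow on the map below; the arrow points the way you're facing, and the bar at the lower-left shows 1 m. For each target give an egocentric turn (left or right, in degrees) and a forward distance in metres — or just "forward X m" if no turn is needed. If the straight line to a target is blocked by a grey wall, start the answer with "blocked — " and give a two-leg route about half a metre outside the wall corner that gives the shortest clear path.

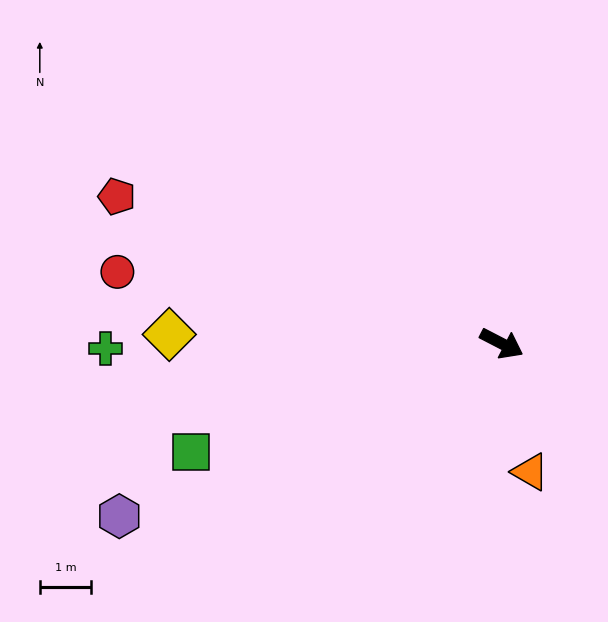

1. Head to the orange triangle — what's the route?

turn right 50°, forward 2.6 m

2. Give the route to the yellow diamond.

turn right 154°, forward 6.5 m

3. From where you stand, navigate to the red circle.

turn right 163°, forward 7.6 m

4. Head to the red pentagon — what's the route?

turn right 174°, forward 8.0 m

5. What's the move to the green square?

turn right 133°, forward 6.4 m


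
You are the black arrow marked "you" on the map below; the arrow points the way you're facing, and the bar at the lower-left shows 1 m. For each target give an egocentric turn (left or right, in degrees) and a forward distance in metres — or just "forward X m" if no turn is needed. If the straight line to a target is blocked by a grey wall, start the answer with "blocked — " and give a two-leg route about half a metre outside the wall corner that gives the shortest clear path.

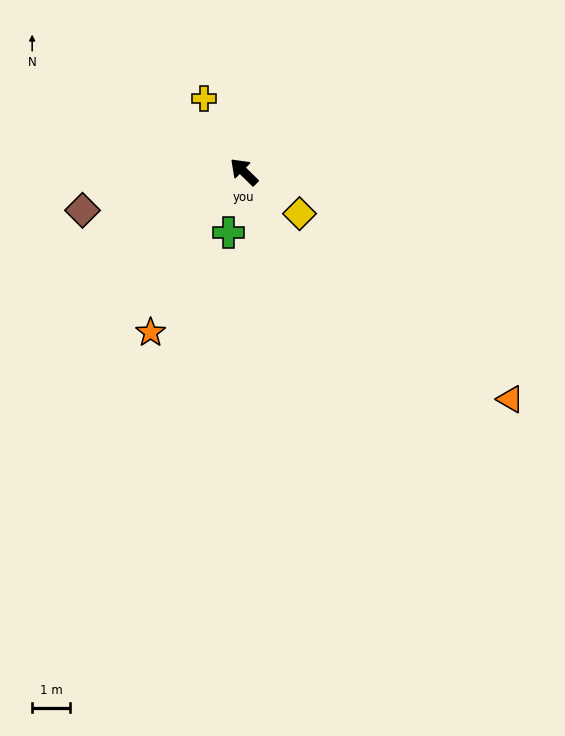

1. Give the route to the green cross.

turn left 120°, forward 1.6 m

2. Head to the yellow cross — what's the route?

turn right 17°, forward 2.2 m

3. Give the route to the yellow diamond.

turn right 173°, forward 1.8 m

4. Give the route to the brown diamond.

turn left 58°, forward 4.4 m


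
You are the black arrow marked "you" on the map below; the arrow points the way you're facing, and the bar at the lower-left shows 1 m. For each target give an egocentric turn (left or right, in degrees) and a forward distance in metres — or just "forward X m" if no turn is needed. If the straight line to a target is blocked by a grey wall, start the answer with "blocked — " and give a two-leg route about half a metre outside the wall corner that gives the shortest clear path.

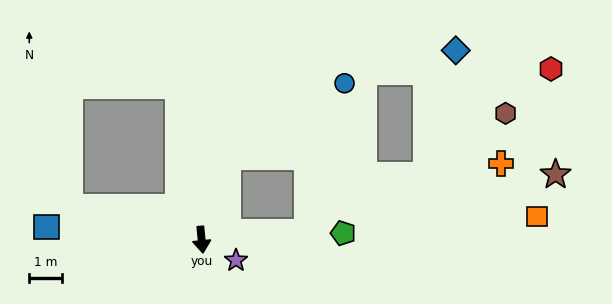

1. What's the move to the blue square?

turn right 100°, forward 4.8 m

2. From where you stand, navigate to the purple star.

turn left 53°, forward 1.2 m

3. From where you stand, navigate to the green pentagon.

turn left 87°, forward 4.3 m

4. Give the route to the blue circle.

blocked — turn left 157°, forward 2.7 m, then turn right 41°, forward 4.2 m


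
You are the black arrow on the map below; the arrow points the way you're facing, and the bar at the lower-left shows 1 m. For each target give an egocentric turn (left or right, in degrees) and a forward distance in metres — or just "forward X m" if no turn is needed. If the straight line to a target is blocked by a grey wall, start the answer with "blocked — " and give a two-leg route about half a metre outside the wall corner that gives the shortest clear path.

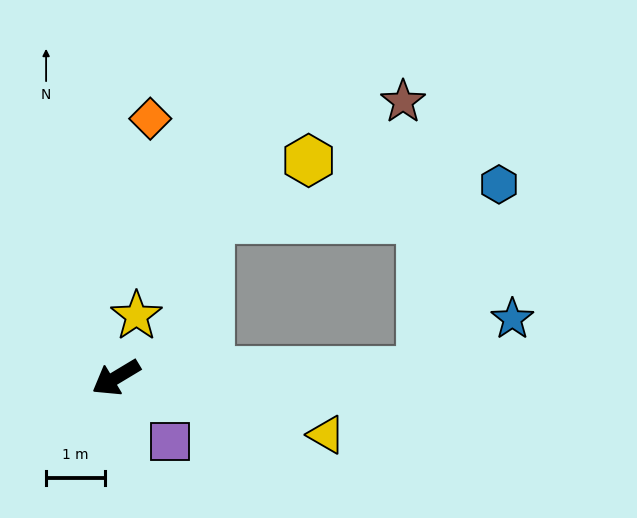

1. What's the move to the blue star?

blocked — turn left 150°, forward 5.2 m, then turn left 29°, forward 1.8 m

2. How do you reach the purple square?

turn left 99°, forward 1.4 m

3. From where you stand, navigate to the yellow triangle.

turn left 134°, forward 3.7 m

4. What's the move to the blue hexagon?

blocked — turn left 150°, forward 5.2 m, then turn left 66°, forward 3.5 m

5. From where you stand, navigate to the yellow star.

turn right 139°, forward 1.1 m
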